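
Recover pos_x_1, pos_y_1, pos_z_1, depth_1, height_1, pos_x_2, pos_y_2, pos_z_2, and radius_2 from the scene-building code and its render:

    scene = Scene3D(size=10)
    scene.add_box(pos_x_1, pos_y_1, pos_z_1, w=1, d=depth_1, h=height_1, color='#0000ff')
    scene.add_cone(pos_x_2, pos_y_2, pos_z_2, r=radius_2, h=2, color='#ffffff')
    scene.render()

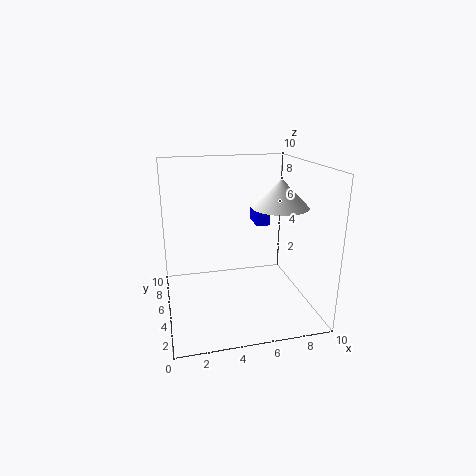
pos_x_1 = 7; pos_y_1 = 7; pos_z_1 = 5; depth_1 = 2; height_1 = 1; pos_x_2 = 8; pos_y_2 = 5; pos_z_2 = 7; radius_2 = 2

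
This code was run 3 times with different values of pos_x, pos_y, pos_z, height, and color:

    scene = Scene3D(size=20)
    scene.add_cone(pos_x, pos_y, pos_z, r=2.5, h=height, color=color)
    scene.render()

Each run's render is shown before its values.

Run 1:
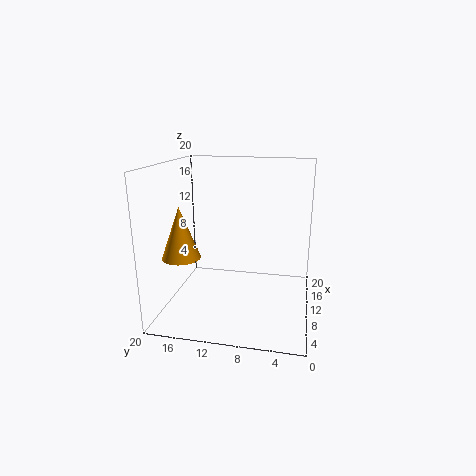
pos_x = 5.25
pos_y = 16.5
pos_z = 8.5
height = 6.75
color = 'orange'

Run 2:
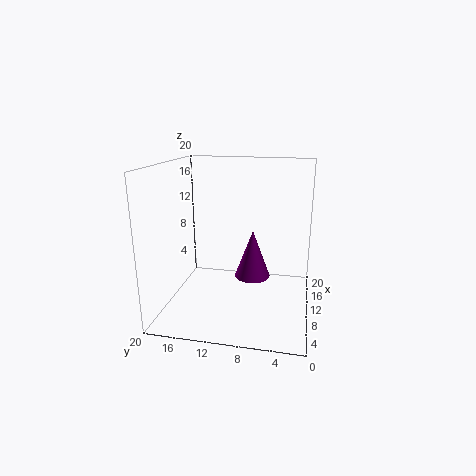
pos_x = 10.5
pos_y = 8
pos_z = 4.25
height = 6.75
color = 'purple'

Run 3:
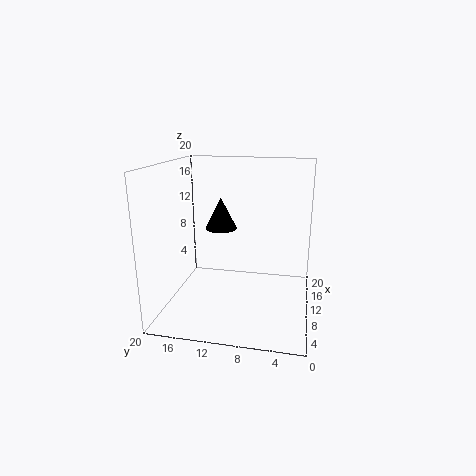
pos_x = 16
pos_y = 14
pos_z = 9.25
height = 5
color = 'black'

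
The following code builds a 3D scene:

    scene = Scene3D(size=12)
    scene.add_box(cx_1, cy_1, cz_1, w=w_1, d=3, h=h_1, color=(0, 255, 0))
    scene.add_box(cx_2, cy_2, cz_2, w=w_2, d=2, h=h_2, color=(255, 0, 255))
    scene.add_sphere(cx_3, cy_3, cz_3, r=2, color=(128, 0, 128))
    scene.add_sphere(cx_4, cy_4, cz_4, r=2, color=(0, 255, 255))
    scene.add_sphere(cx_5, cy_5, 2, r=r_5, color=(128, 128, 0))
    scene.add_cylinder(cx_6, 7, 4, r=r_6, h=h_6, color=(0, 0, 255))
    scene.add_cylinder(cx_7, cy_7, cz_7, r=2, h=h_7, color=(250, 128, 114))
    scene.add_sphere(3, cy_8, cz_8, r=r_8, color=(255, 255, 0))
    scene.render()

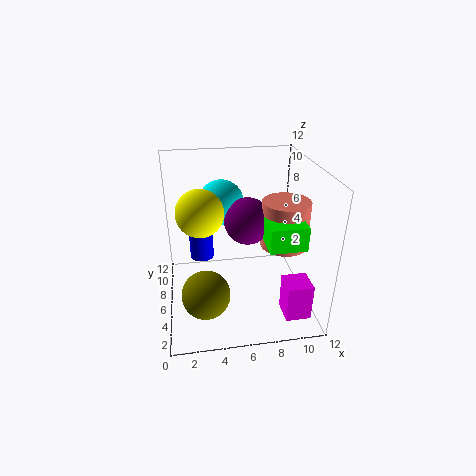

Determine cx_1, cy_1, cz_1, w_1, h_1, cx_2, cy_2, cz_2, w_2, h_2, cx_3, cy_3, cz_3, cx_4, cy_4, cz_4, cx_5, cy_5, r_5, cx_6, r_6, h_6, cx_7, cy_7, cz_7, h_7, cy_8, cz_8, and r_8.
cx_1 = 8
cy_1 = 3
cz_1 = 6
w_1 = 3
h_1 = 2
cx_2 = 9
cy_2 = 1
cz_2 = 1
w_2 = 2
h_2 = 3
cx_3 = 7
cy_3 = 7
cz_3 = 7
cx_4 = 5
cy_4 = 9
cz_4 = 8
cx_5 = 3
cy_5 = 4
r_5 = 2
cx_6 = 3
r_6 = 1
h_6 = 5
cx_7 = 10
cy_7 = 6
cz_7 = 5
h_7 = 4
cy_8 = 7
cz_8 = 8
r_8 = 2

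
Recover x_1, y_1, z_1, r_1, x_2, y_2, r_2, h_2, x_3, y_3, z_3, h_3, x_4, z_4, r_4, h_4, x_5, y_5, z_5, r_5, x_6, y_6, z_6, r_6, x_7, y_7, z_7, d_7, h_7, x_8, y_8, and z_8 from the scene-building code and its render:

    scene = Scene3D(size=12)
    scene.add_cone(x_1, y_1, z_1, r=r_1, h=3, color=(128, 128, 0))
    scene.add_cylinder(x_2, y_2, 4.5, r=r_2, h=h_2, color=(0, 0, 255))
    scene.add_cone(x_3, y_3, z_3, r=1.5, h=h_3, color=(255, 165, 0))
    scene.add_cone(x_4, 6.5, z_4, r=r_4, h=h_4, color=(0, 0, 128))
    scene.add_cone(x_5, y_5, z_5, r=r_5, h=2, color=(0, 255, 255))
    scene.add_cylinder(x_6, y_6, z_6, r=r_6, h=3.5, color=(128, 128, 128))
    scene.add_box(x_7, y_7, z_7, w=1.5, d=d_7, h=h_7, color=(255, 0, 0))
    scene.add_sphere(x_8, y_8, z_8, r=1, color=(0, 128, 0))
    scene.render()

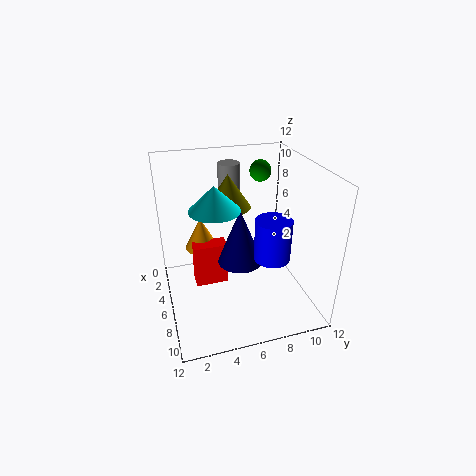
x_1 = 3; y_1 = 6; z_1 = 7.5; r_1 = 2; x_2 = 7.5; y_2 = 8.5; r_2 = 1.5; h_2 = 3.5; x_3 = 2.5; y_3 = 3.5; z_3 = 3.5; h_3 = 3; x_4 = 5; z_4 = 3; r_4 = 2; h_4 = 5; x_5 = 6.5; y_5 = 4; z_5 = 9; r_5 = 2; x_6 = 1.5; y_6 = 6.5; z_6 = 7.5; r_6 = 1; x_7 = 3; y_7 = 2.5; z_7 = 0.5; d_7 = 3; h_7 = 4; x_8 = 1.5; y_8 = 9.5; z_8 = 10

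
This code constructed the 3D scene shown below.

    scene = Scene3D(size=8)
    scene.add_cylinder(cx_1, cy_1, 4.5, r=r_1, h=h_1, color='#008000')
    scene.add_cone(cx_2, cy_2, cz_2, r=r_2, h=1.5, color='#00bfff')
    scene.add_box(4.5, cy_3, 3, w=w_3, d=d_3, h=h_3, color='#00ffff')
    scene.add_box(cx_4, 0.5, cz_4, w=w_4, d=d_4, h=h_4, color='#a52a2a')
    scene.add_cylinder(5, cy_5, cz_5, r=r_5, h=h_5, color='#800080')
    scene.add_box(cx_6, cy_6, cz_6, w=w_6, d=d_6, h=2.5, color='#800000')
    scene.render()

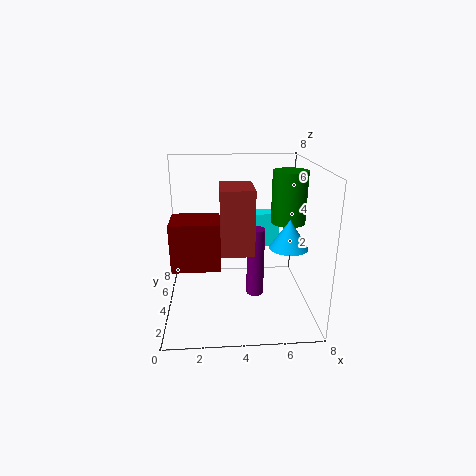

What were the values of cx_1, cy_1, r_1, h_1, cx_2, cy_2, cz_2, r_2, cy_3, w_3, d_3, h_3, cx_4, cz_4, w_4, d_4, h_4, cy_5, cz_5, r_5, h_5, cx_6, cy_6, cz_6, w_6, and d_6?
cx_1 = 7; cy_1 = 5; r_1 = 1; h_1 = 3; cx_2 = 6.5; cy_2 = 2.5; cz_2 = 4; r_2 = 1; cy_3 = 5; w_3 = 2; d_3 = 1; h_3 = 2; cx_4 = 3; cz_4 = 4.5; w_4 = 1.5; d_4 = 2; h_4 = 3; cy_5 = 4; cz_5 = 0.5; r_5 = 0.5; h_5 = 4; cx_6 = 0.5; cy_6 = 2; cz_6 = 3; w_6 = 2.5; d_6 = 2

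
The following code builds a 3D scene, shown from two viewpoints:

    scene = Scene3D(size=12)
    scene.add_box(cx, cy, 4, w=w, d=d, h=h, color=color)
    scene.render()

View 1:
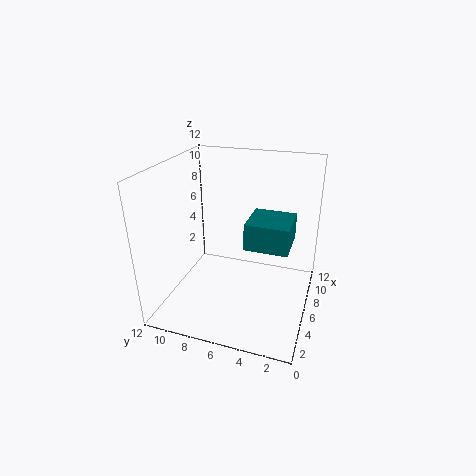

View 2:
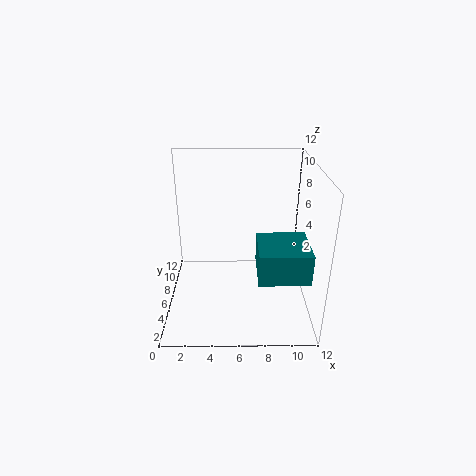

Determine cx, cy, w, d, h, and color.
cx = 7.5; cy = 2; w = 4; d = 4; h = 2.5; color = 'teal'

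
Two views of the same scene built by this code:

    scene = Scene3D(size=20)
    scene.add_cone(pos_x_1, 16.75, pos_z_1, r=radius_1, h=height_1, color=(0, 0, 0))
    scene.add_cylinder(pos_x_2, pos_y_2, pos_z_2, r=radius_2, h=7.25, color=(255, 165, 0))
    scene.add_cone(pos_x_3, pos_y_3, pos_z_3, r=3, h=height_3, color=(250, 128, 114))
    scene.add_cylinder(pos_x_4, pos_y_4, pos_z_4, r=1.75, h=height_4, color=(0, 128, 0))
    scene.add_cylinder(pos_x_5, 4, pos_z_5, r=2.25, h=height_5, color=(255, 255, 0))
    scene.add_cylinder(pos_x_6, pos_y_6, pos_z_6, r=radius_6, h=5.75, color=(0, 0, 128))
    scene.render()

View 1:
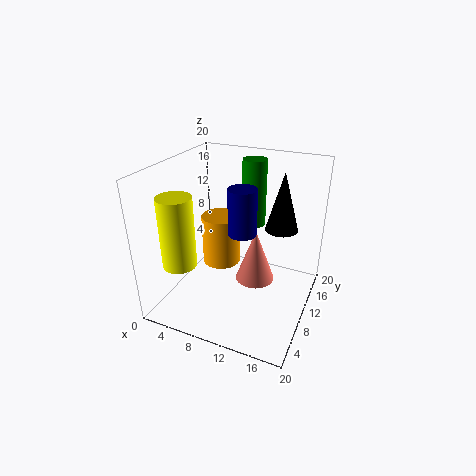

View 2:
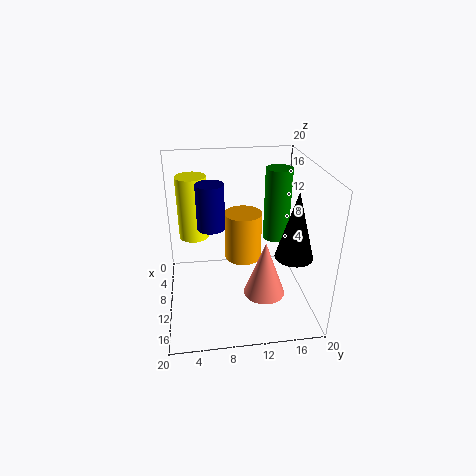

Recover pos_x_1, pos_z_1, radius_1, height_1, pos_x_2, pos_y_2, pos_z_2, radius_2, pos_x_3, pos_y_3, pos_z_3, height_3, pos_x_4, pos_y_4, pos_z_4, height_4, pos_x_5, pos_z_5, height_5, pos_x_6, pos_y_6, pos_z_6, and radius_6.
pos_x_1 = 14.25
pos_z_1 = 9
radius_1 = 2.5
height_1 = 9
pos_x_2 = 6.75
pos_y_2 = 11.25
pos_z_2 = 5
radius_2 = 2.75
pos_x_3 = 11.25
pos_y_3 = 13.75
pos_z_3 = 1.25
height_3 = 8.25
pos_x_4 = 10.25
pos_y_4 = 15.25
pos_z_4 = 10
height_4 = 9.75
pos_x_5 = 4.25
pos_z_5 = 7.75
height_5 = 9.5
pos_x_6 = 12.25
pos_y_6 = 6.25
pos_z_6 = 13
radius_6 = 1.75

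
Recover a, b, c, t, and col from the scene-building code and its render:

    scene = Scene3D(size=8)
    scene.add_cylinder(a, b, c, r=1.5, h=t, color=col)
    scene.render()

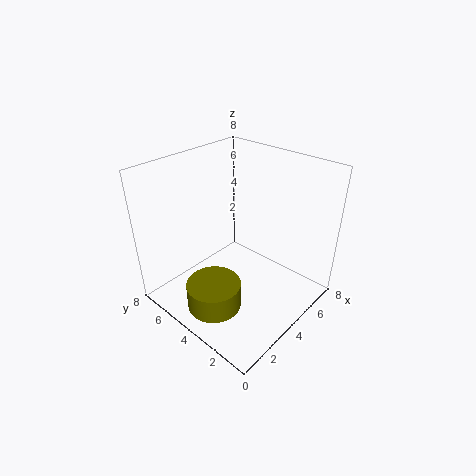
a = 2; b = 4; c = 0.5; t = 1.5; col = 'olive'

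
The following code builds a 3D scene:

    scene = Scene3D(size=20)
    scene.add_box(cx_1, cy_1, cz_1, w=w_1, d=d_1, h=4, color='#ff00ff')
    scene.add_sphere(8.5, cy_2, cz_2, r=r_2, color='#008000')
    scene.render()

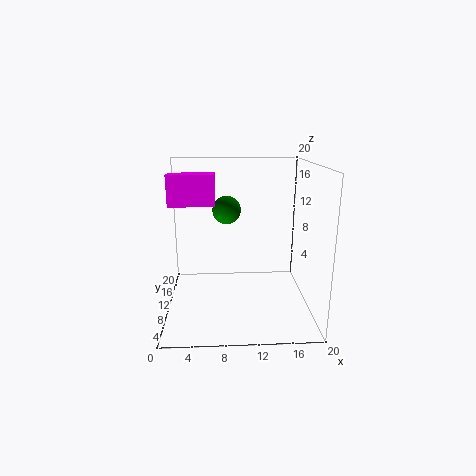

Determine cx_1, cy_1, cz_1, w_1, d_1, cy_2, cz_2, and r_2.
cx_1 = 1; cy_1 = 7.5; cz_1 = 15; w_1 = 6; d_1 = 2.5; cy_2 = 12; cz_2 = 13.5; r_2 = 2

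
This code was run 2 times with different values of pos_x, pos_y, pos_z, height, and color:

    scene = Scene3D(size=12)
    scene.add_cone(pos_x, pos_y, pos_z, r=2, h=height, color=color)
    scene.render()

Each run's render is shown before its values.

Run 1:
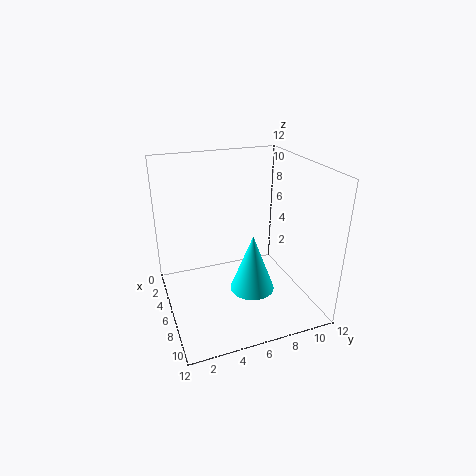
pos_x = 5.75; pos_y = 7.5; pos_z = 0.5; height = 5.25; color = 'cyan'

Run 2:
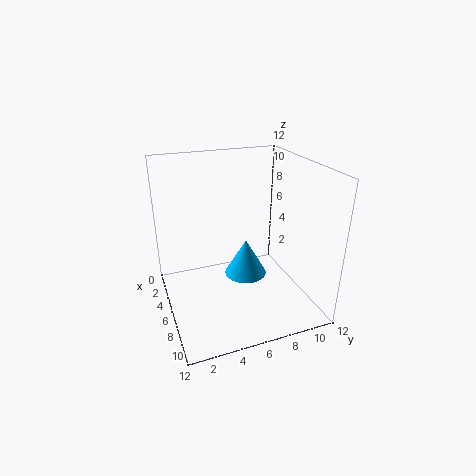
pos_x = 3.5; pos_y = 7.75; pos_z = 0.75; height = 3.5; color = 'deepskyblue'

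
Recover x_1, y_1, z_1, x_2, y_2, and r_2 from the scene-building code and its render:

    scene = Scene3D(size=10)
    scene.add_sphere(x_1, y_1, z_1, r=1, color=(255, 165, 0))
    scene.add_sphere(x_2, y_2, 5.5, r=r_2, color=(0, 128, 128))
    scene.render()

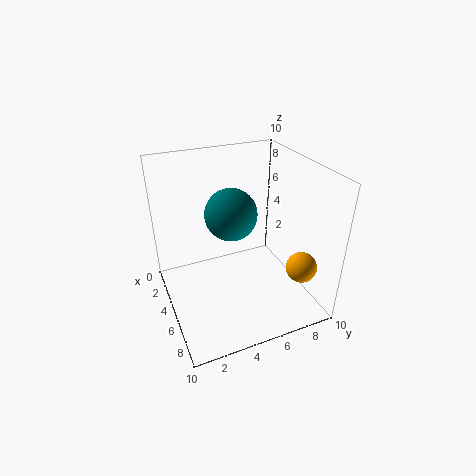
x_1 = 8.5; y_1 = 8; z_1 = 4; x_2 = 2.5; y_2 = 5.5; r_2 = 2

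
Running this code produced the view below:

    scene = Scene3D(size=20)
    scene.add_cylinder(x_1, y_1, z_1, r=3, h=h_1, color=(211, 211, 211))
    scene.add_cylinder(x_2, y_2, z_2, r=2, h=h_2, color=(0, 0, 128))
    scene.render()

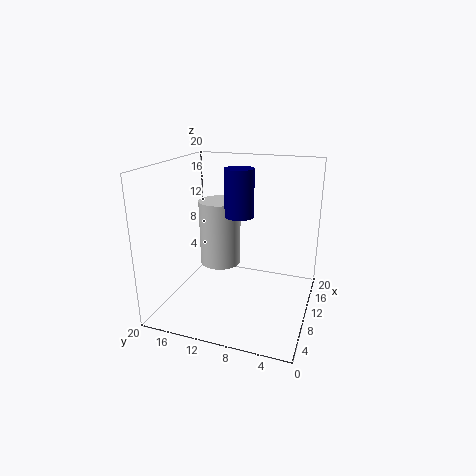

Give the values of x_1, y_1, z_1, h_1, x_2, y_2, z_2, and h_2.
x_1 = 12, y_1 = 13.5, z_1 = 5, h_1 = 9.5, x_2 = 10.5, y_2 = 10, z_2 = 13, h_2 = 6.5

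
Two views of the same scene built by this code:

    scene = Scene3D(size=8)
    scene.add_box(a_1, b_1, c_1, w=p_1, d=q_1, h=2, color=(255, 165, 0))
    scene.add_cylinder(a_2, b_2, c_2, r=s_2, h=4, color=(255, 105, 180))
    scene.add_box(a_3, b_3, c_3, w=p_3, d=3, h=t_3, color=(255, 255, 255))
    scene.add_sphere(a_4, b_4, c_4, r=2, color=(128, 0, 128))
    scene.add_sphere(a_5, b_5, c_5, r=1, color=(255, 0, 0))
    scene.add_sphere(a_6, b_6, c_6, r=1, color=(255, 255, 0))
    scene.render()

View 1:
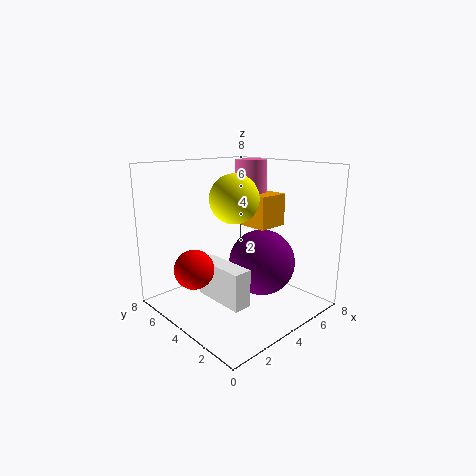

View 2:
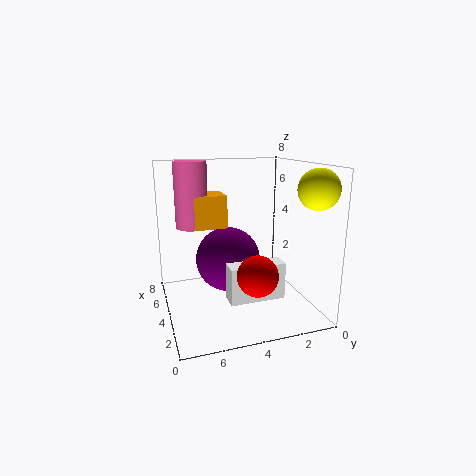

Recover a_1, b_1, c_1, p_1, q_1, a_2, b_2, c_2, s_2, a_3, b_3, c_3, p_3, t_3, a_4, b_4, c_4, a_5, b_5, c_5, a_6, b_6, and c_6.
a_1 = 6; b_1 = 4; c_1 = 4; p_1 = 2; q_1 = 2; a_2 = 7; b_2 = 6; c_2 = 4; s_2 = 1; a_3 = 2; b_3 = 2; c_3 = 1; p_3 = 1; t_3 = 2; a_4 = 6; b_4 = 4; c_4 = 2; a_5 = 1; b_5 = 4; c_5 = 3; a_6 = 1; b_6 = 1; c_6 = 7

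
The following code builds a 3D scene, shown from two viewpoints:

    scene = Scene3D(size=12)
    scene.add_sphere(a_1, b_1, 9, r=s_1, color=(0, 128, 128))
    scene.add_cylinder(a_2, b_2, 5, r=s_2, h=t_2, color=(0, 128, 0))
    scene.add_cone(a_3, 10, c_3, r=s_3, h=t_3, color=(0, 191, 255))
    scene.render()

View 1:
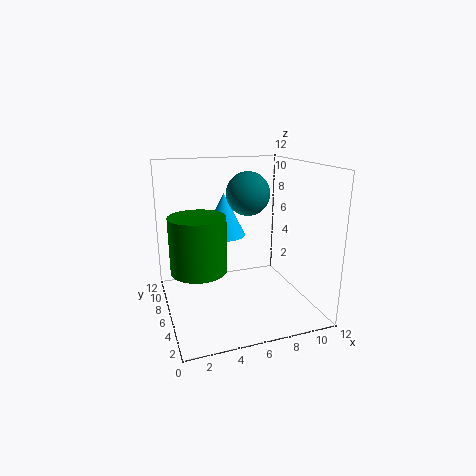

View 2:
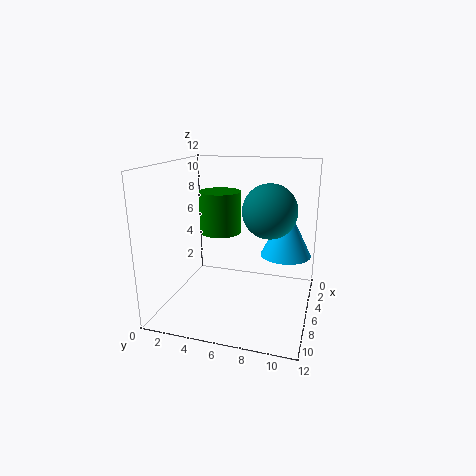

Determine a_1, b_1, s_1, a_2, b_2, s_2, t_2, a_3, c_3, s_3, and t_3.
a_1 = 8, b_1 = 9, s_1 = 2, a_2 = 2, b_2 = 3, s_2 = 2, t_2 = 4, a_3 = 6, c_3 = 5, s_3 = 2, t_3 = 4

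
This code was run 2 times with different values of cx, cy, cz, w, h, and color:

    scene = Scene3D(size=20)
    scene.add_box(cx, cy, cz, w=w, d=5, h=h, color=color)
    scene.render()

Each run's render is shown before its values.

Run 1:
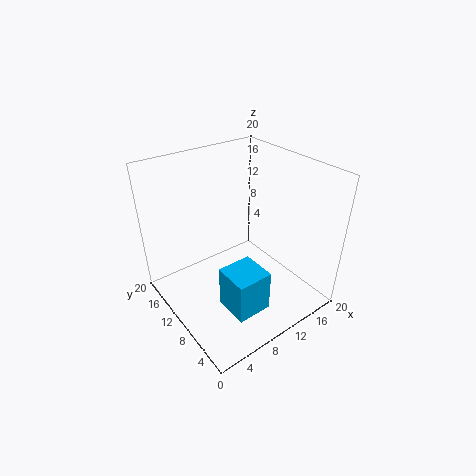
cx = 6
cy = 4
cz = 1
w = 5
h = 6
color = 'deepskyblue'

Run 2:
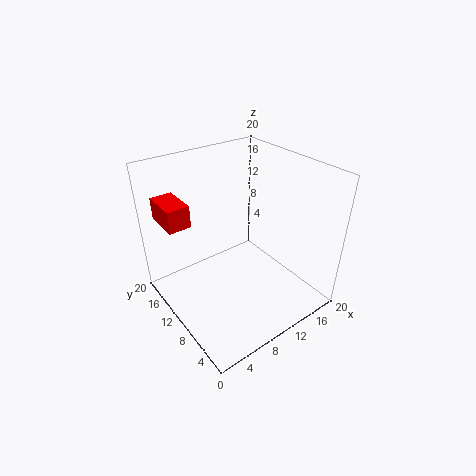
cx = 1
cy = 12
cz = 13
w = 3
h = 3
color = 'red'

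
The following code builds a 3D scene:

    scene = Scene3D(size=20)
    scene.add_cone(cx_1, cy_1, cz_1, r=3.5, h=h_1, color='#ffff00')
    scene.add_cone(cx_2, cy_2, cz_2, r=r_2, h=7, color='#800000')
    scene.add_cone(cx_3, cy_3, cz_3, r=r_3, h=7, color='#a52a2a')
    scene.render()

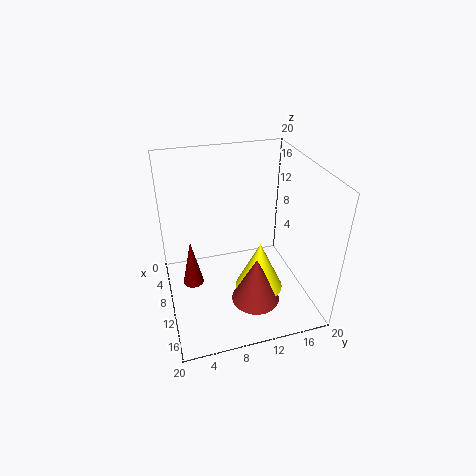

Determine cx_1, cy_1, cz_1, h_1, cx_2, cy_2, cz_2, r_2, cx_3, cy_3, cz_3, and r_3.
cx_1 = 11, cy_1 = 13, cz_1 = 1.5, h_1 = 7.5, cx_2 = 8.5, cy_2 = 3.5, cz_2 = 2.5, r_2 = 1.5, cx_3 = 12.5, cy_3 = 12, cz_3 = 0.5, r_3 = 3.5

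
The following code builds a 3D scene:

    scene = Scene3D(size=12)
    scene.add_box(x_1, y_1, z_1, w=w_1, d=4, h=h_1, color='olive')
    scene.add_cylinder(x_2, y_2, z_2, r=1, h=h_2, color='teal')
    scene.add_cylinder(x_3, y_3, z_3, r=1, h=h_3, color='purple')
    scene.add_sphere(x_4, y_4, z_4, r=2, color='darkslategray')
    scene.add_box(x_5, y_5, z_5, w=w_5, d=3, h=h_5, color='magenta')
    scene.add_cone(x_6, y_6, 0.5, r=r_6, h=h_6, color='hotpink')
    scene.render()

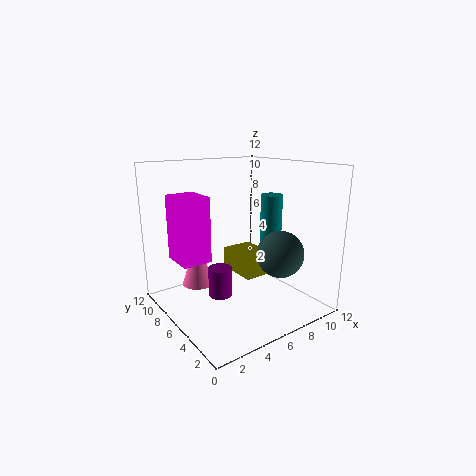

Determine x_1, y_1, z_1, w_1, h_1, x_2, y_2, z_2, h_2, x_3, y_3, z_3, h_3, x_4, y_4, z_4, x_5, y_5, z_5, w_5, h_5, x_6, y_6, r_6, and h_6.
x_1 = 7.5, y_1 = 6.5, z_1 = 1.5, w_1 = 3, h_1 = 2, x_2 = 10.5, y_2 = 7, z_2 = 4, h_2 = 5, x_3 = 4.5, y_3 = 6.5, z_3 = 1, h_3 = 2.5, x_4 = 9, y_4 = 4, z_4 = 4.5, x_5 = 1.5, y_5 = 7, z_5 = 4, w_5 = 2.5, h_5 = 5.5, x_6 = 4.5, y_6 = 10.5, r_6 = 1.5, h_6 = 4.5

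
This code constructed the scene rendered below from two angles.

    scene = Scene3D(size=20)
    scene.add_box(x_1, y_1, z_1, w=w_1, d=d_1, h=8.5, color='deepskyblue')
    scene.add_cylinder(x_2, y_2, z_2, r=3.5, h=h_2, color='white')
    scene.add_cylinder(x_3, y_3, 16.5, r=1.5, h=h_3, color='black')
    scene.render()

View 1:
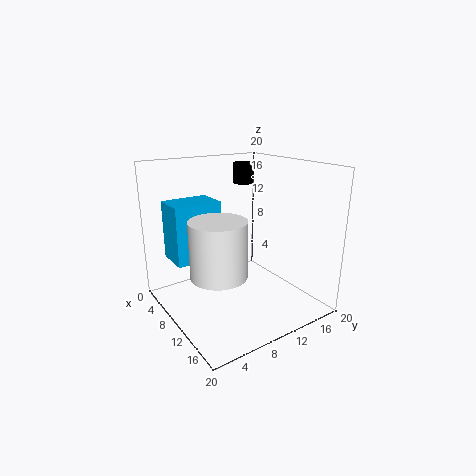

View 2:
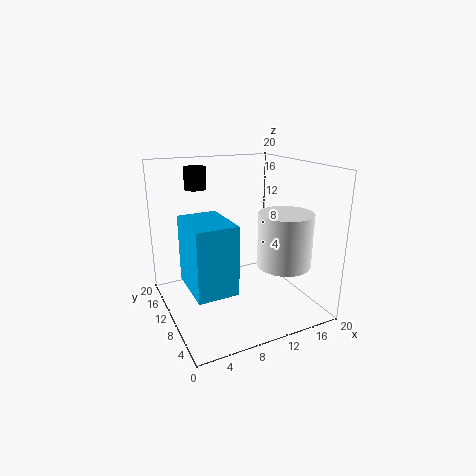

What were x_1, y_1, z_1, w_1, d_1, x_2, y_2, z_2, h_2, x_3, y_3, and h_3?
x_1 = 1.5, y_1 = 2.5, z_1 = 6, w_1 = 5, d_1 = 7, x_2 = 14, y_2 = 4.5, z_2 = 7.5, h_2 = 7, x_3 = 5.5, y_3 = 14, h_3 = 3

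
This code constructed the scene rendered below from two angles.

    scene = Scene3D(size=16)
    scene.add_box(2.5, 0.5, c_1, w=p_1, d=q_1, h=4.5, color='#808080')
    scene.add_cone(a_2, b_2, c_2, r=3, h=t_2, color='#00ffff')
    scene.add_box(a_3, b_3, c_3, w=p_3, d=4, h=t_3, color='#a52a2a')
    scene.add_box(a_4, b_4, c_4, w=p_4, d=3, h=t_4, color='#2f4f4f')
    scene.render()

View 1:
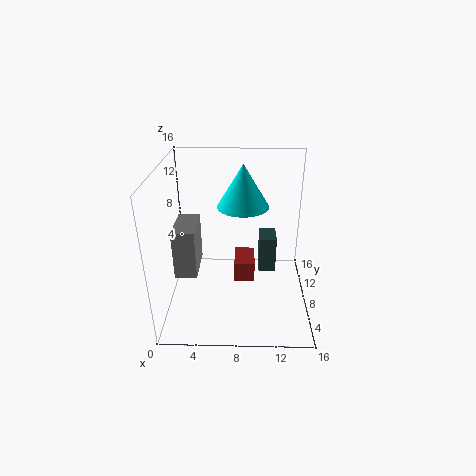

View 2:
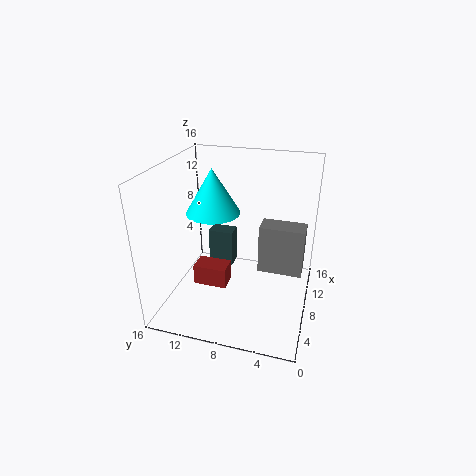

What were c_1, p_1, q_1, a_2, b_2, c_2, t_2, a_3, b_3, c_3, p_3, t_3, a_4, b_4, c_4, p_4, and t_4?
c_1 = 8, p_1 = 2, q_1 = 4, a_2 = 8.5, b_2 = 11, c_2 = 10.5, t_2 = 5, a_3 = 7.5, b_3 = 9.5, c_3 = 1, p_3 = 2.5, t_3 = 2.5, a_4 = 10.5, b_4 = 9.5, c_4 = 2.5, p_4 = 2, t_4 = 4.5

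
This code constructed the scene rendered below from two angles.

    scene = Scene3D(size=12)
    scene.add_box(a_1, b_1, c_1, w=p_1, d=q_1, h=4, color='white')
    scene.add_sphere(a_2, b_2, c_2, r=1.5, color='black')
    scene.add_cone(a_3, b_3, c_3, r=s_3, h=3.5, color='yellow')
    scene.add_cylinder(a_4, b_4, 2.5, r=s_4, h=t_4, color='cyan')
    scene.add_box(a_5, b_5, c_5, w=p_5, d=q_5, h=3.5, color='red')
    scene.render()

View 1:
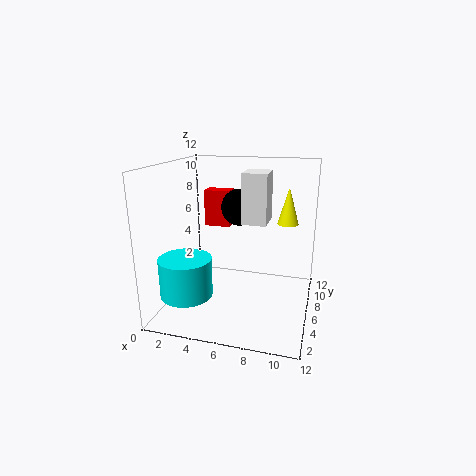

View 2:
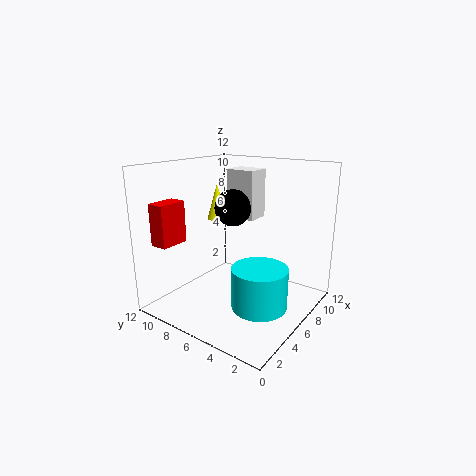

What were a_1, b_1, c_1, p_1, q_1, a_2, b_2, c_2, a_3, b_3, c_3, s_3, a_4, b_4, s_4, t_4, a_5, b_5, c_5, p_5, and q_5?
a_1 = 6.5; b_1 = 5; c_1 = 7.5; p_1 = 2; q_1 = 2.5; a_2 = 6; b_2 = 6.5; c_2 = 8.5; a_3 = 9.5; b_3 = 11; c_3 = 6; s_3 = 1; a_4 = 3; b_4 = 2; s_4 = 2; t_4 = 3; a_5 = 1.5; b_5 = 10; c_5 = 5.5; p_5 = 2.5; q_5 = 1.5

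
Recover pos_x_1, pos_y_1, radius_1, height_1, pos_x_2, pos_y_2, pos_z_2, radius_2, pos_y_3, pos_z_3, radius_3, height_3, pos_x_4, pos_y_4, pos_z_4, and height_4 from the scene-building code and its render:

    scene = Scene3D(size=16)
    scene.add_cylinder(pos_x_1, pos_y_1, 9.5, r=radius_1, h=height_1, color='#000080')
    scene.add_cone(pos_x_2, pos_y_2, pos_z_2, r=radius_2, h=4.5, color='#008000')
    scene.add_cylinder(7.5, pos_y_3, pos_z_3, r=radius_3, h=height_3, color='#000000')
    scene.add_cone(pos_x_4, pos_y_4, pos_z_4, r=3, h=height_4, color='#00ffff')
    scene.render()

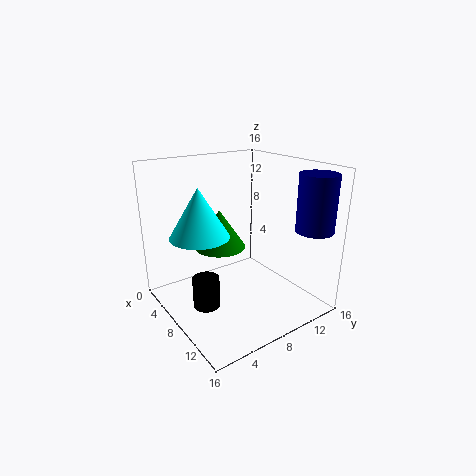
pos_x_1 = 14
pos_y_1 = 13.5
radius_1 = 2
height_1 = 6
pos_x_2 = 5
pos_y_2 = 7.5
pos_z_2 = 6
radius_2 = 3
pos_y_3 = 4
pos_z_3 = 0.5
radius_3 = 1.5
height_3 = 3.5
pos_x_4 = 8.5
pos_y_4 = 3
pos_z_4 = 9.5
height_4 = 5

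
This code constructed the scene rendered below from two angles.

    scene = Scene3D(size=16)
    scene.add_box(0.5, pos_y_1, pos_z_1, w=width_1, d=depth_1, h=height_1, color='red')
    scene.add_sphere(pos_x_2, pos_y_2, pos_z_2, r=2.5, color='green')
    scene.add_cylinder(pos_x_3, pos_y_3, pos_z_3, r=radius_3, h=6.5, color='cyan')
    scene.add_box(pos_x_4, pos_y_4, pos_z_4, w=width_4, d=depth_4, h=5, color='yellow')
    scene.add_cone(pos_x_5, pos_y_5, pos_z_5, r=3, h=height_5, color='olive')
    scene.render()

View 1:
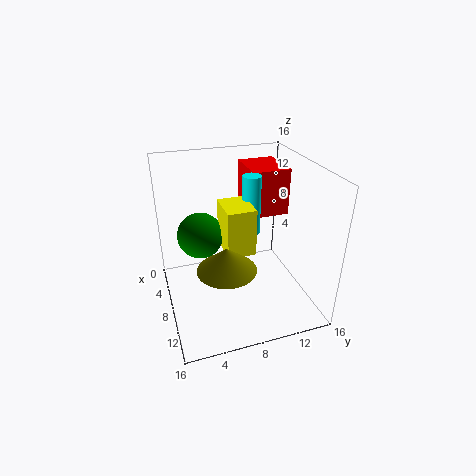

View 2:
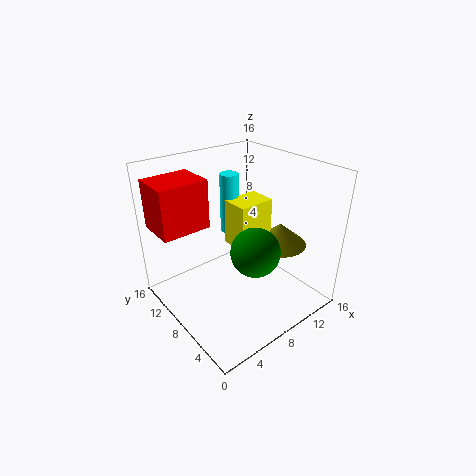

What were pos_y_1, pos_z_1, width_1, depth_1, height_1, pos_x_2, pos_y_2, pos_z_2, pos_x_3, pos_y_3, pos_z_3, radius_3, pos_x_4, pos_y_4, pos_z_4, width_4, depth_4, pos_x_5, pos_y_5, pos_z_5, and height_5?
pos_y_1 = 10.5
pos_z_1 = 9
width_1 = 5.5
depth_1 = 4.5
height_1 = 5.5
pos_x_2 = 7
pos_y_2 = 4
pos_z_2 = 8.5
pos_x_3 = 8
pos_y_3 = 9.5
pos_z_3 = 8.5
radius_3 = 1
pos_x_4 = 7
pos_y_4 = 6
pos_z_4 = 7.5
width_4 = 4
depth_4 = 3
pos_x_5 = 12
pos_y_5 = 5.5
pos_z_5 = 7
height_5 = 2.5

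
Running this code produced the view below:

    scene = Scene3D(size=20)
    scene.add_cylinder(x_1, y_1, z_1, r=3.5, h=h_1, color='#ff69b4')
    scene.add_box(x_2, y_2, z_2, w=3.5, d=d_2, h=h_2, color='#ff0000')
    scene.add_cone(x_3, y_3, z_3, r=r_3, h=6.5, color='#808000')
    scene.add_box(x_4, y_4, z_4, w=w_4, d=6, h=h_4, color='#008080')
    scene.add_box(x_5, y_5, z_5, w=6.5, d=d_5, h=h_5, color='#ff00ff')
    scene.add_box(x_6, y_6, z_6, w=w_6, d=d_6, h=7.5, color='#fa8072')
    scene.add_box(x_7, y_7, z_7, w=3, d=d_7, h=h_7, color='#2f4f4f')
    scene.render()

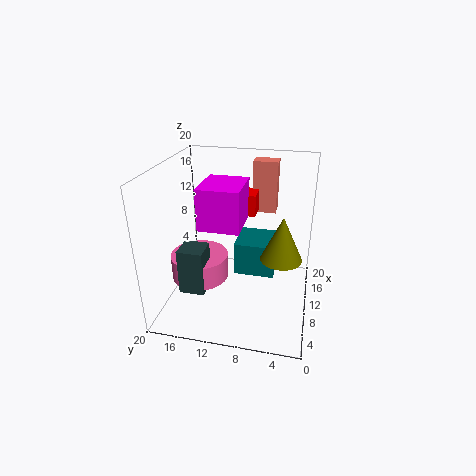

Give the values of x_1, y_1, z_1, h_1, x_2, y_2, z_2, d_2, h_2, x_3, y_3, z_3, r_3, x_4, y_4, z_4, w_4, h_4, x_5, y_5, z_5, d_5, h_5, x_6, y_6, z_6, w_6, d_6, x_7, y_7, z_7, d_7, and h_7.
x_1 = 4; y_1 = 13.5; z_1 = 7.5; h_1 = 3; x_2 = 12; y_2 = 8; z_2 = 12.5; d_2 = 2.5; h_2 = 3; x_3 = 11.5; y_3 = 4; z_3 = 6.5; r_3 = 3; x_4 = 11.5; y_4 = 5; z_4 = 3; w_4 = 6; h_4 = 5; x_5 = 6; y_5 = 9; z_5 = 12.5; d_5 = 5.5; h_5 = 5.5; x_6 = 15; y_6 = 5.5; z_6 = 12; w_6 = 2.5; d_6 = 3.5; x_7 = 0.5; y_7 = 12; z_7 = 7; d_7 = 3; h_7 = 5.5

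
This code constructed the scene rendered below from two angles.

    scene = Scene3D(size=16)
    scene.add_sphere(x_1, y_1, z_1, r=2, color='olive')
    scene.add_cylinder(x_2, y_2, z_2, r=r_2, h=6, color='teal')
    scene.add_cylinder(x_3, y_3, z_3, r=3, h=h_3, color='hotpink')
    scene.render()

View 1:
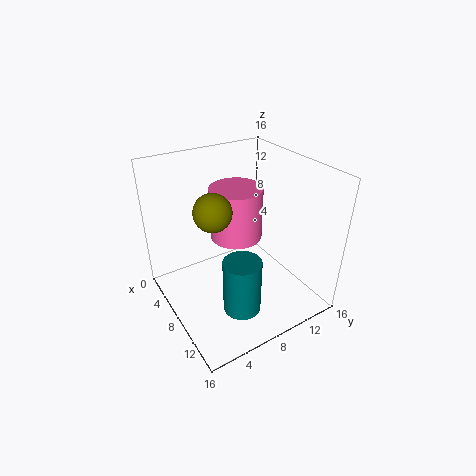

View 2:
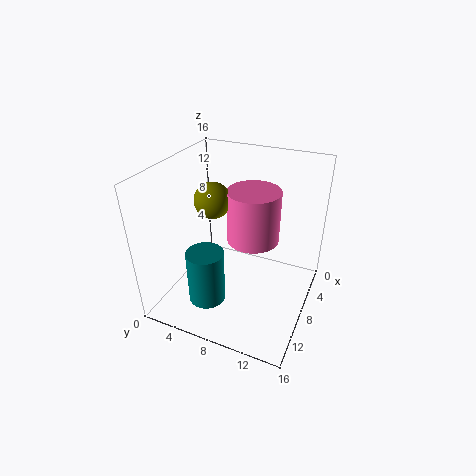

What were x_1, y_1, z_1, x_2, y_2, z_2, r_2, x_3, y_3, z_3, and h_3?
x_1 = 8; y_1 = 5; z_1 = 12; x_2 = 12; y_2 = 6; z_2 = 2; r_2 = 2; x_3 = 6; y_3 = 9; z_3 = 7; h_3 = 6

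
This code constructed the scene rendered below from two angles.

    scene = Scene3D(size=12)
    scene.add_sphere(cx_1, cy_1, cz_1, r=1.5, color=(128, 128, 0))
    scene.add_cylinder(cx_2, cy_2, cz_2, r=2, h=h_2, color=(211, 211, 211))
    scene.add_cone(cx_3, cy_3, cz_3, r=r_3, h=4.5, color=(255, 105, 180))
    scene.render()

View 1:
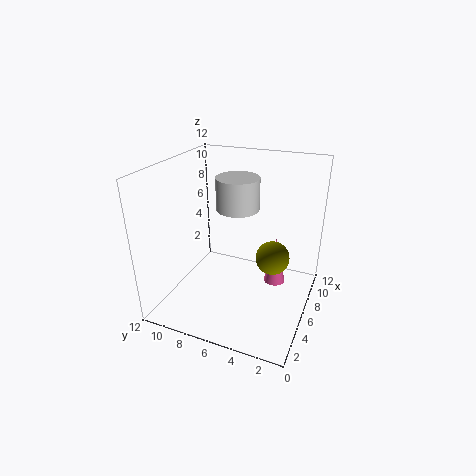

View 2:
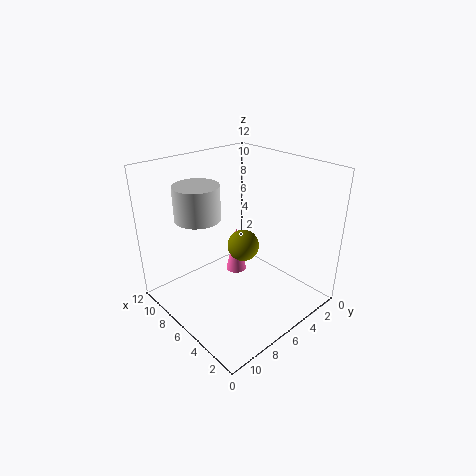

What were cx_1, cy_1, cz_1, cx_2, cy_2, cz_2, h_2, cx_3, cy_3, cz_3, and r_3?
cx_1 = 8; cy_1 = 3.5; cz_1 = 3.5; cx_2 = 9.5; cy_2 = 7.5; cz_2 = 7; h_2 = 3; cx_3 = 9; cy_3 = 3.5; cz_3 = 0.5; r_3 = 1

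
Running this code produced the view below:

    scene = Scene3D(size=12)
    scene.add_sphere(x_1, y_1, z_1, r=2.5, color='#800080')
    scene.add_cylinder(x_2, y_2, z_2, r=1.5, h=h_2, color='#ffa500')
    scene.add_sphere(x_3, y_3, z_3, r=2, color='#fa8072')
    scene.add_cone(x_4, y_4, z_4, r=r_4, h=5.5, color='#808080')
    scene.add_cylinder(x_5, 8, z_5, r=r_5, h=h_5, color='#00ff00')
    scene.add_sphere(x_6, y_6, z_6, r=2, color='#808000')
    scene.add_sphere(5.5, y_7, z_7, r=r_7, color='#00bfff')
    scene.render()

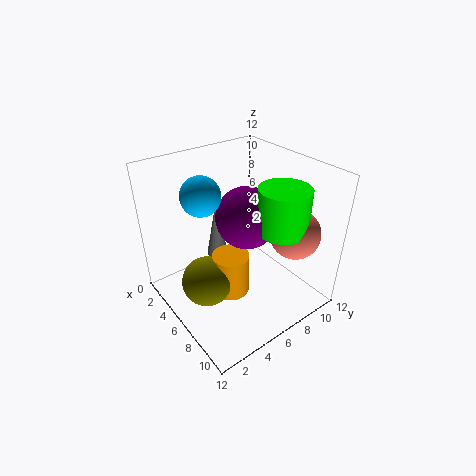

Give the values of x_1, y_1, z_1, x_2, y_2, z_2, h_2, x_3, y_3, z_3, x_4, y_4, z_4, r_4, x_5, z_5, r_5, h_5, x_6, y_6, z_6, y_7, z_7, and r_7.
x_1 = 6.5
y_1 = 6.5
z_1 = 8
x_2 = 7
y_2 = 4.5
z_2 = 2
h_2 = 3.5
x_3 = 9.5
y_3 = 9
z_3 = 7
x_4 = 2
y_4 = 6.5
z_4 = 2
r_4 = 1
x_5 = 9
z_5 = 7.5
r_5 = 2
h_5 = 3.5
x_6 = 6.5
y_6 = 2.5
z_6 = 3.5
y_7 = 3
z_7 = 10.5
r_7 = 1.5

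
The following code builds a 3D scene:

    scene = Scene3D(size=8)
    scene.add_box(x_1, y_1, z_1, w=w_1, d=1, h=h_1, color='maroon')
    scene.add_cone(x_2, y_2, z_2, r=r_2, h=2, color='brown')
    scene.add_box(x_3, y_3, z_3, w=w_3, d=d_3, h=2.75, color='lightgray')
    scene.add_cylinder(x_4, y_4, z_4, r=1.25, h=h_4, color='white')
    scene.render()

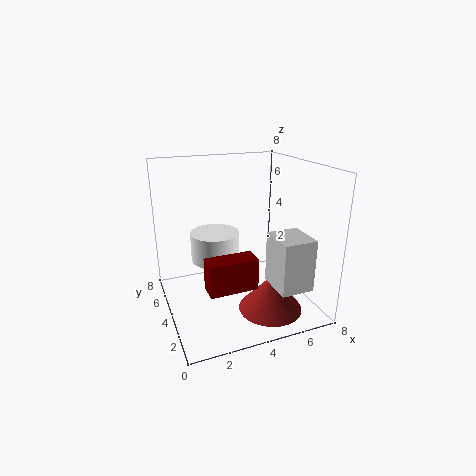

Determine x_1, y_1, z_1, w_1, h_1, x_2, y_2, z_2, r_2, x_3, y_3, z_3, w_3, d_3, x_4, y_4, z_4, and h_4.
x_1 = 1.25; y_1 = 0.25; z_1 = 3; w_1 = 2.25; h_1 = 1.5; x_2 = 5.25; y_2 = 2.25; z_2 = 0.25; r_2 = 1.75; x_3 = 5; y_3 = 0.5; z_3 = 2; w_3 = 1.75; d_3 = 2; x_4 = 2.5; y_4 = 3.5; z_4 = 3.25; h_4 = 1.5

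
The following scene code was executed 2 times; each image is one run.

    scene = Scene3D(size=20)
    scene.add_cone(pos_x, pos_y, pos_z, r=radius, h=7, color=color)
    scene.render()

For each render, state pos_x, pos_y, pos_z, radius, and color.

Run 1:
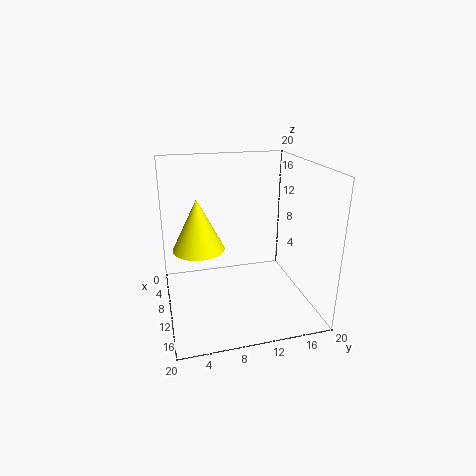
pos_x = 10
pos_y = 4.5
pos_z = 9
radius = 3.5
color = 'yellow'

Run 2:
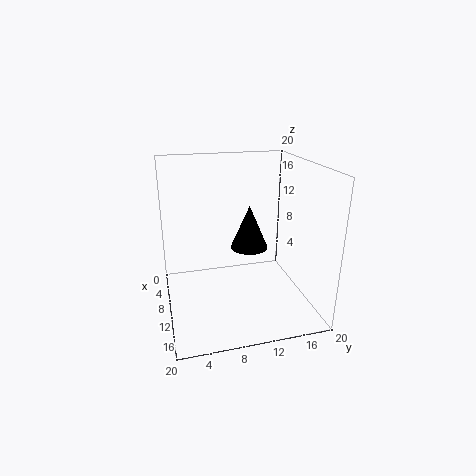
pos_x = 4
pos_y = 13.5
pos_z = 5.5
radius = 3
color = 'black'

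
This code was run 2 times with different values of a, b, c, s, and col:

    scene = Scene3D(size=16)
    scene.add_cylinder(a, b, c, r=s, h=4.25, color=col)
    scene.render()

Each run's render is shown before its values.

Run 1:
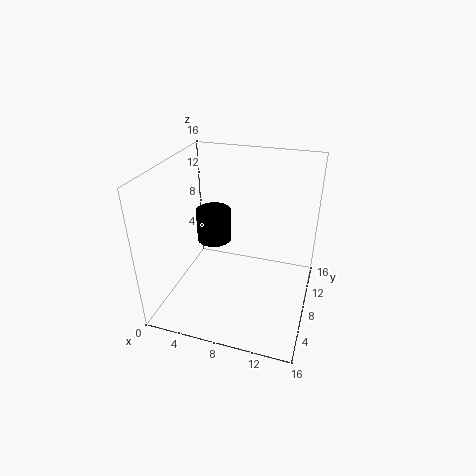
a = 3; b = 13.25; c = 4; s = 2.25; col = 'black'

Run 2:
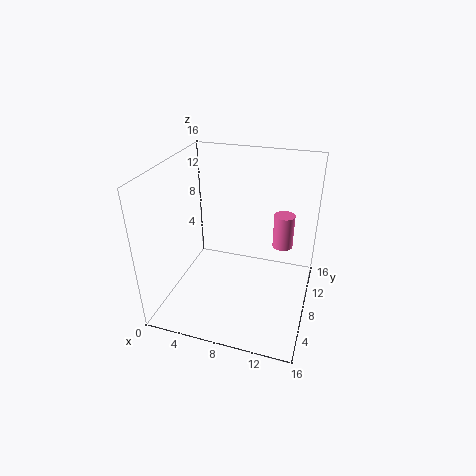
a = 12.25; b = 13; c = 4.75; s = 1.25; col = 'hotpink'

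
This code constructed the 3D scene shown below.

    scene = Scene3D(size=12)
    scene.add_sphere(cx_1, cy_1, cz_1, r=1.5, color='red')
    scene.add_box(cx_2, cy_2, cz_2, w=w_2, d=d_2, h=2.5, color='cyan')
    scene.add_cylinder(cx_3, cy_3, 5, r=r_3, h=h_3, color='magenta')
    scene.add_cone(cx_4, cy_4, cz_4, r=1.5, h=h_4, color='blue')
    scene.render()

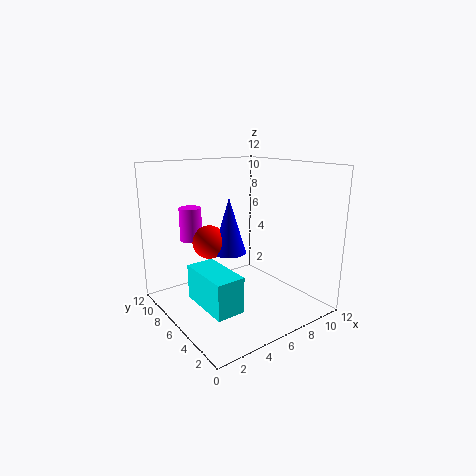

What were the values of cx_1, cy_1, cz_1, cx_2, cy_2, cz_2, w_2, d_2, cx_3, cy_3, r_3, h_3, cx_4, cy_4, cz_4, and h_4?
cx_1 = 5; cy_1 = 9; cz_1 = 5; cx_2 = 0.5; cy_2 = 0.5; cz_2 = 3; w_2 = 2; d_2 = 4; cx_3 = 4; cy_3 = 10.5; r_3 = 1; h_3 = 3; cx_4 = 6.5; cy_4 = 8; cz_4 = 4; h_4 = 5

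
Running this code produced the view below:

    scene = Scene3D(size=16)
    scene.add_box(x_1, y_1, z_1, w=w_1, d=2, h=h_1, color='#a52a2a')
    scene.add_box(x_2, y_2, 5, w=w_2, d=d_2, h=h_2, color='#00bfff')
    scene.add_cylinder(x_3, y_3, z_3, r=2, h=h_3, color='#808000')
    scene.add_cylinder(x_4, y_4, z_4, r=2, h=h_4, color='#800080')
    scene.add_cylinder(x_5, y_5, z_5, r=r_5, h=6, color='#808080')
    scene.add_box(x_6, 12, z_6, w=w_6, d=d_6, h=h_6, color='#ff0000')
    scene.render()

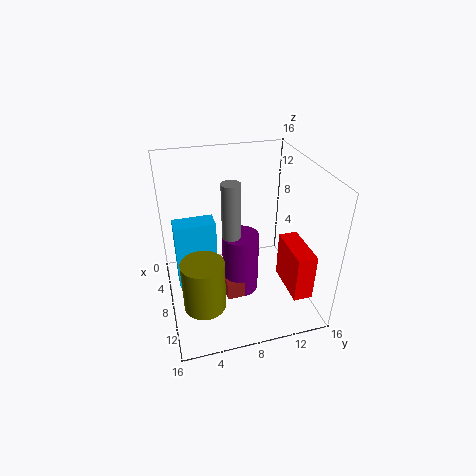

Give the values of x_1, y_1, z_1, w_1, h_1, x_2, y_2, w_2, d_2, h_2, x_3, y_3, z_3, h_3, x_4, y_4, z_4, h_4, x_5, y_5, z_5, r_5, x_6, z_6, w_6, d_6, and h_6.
x_1 = 8, y_1 = 6, z_1 = 2, w_1 = 3, h_1 = 2, x_2 = 9, y_2 = 1, w_2 = 2, d_2 = 4, h_2 = 7, x_3 = 14, y_3 = 3, z_3 = 5, h_3 = 5, x_4 = 9, y_4 = 8, z_4 = 2, h_4 = 7, x_5 = 9, y_5 = 7, z_5 = 9, r_5 = 1, x_6 = 10, z_6 = 4, w_6 = 5, d_6 = 2, h_6 = 5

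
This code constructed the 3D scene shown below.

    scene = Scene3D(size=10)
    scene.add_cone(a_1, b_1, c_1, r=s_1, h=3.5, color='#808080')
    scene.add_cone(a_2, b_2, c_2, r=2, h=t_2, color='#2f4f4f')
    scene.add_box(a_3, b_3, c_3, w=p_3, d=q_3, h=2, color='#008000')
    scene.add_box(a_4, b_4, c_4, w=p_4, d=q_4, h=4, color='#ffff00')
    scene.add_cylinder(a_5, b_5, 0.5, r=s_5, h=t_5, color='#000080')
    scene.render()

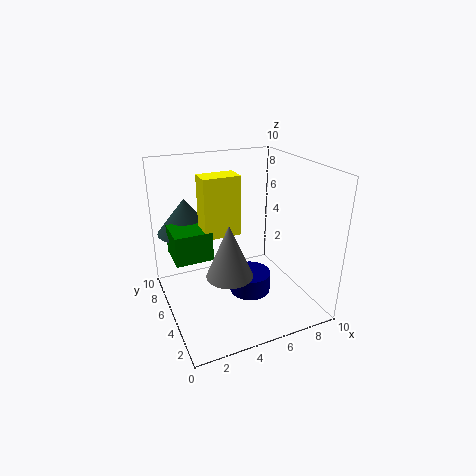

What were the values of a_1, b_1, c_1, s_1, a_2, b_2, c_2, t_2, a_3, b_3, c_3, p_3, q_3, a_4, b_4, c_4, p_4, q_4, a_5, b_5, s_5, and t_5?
a_1 = 3.5
b_1 = 3
c_1 = 3.5
s_1 = 1.5
a_2 = 2
b_2 = 7.5
c_2 = 5
t_2 = 2.5
a_3 = 0.5
b_3 = 4.5
c_3 = 4
p_3 = 2.5
q_3 = 2.5
a_4 = 2.5
b_4 = 4.5
c_4 = 5.5
p_4 = 2.5
q_4 = 1.5
a_5 = 6
b_5 = 5
s_5 = 1.5
t_5 = 1.5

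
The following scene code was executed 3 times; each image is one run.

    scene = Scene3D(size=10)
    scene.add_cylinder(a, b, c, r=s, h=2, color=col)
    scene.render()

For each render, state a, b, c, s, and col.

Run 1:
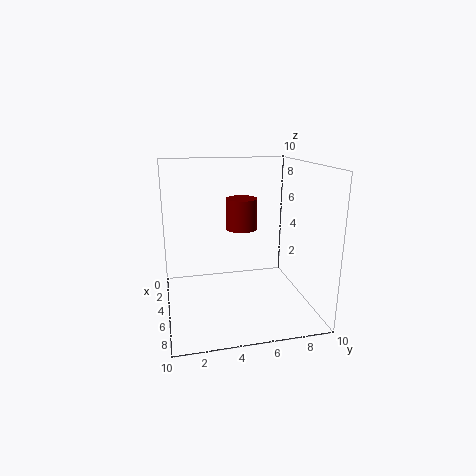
a = 6
b = 5
c = 6
s = 1
col = 'maroon'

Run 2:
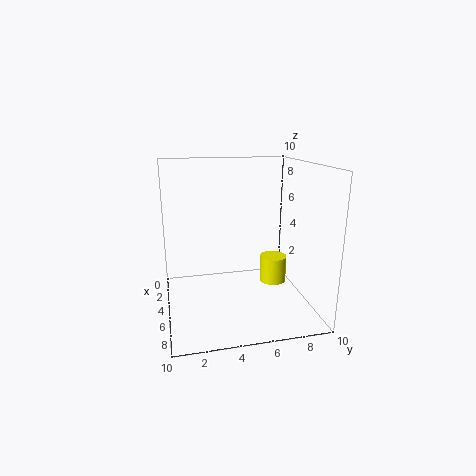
a = 4
b = 8
c = 1
s = 1
col = 'yellow'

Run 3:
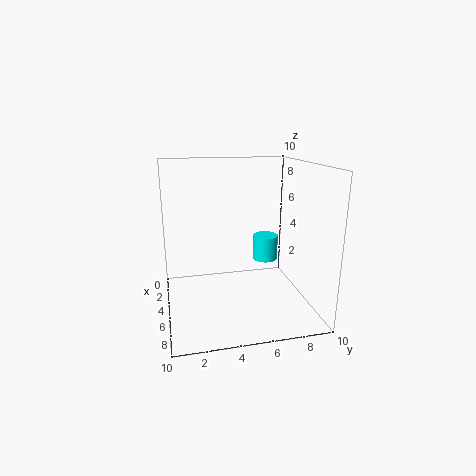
a = 2
b = 8
c = 2
s = 1
col = 'cyan'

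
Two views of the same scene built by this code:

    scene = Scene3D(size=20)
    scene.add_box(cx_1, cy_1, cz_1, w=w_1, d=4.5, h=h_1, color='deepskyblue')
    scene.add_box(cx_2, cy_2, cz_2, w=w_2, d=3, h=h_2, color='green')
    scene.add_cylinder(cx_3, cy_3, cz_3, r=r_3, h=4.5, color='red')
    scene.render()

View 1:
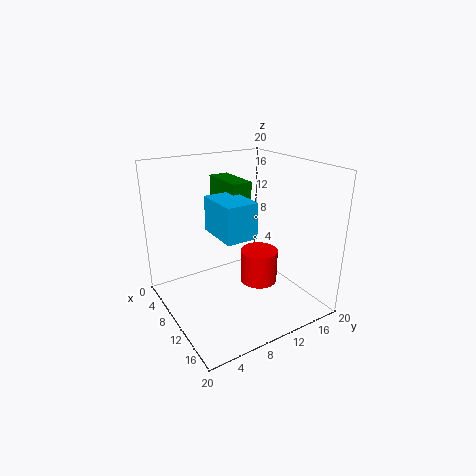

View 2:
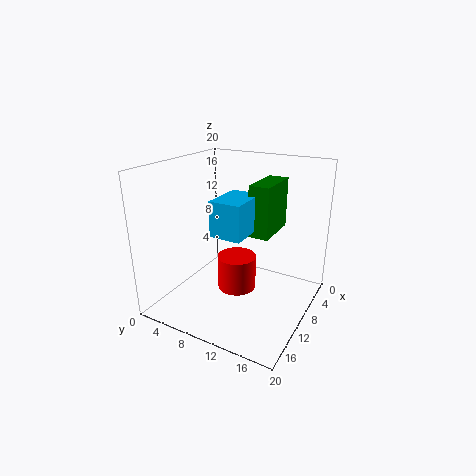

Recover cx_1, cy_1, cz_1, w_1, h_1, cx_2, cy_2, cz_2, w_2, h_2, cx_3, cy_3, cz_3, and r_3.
cx_1 = 6
cy_1 = 7
cz_1 = 10.5
w_1 = 6.5
h_1 = 5
cx_2 = 1
cy_2 = 10.5
cz_2 = 9.5
w_2 = 7
h_2 = 7.5
cx_3 = 13
cy_3 = 11.5
cz_3 = 4.5
r_3 = 2.5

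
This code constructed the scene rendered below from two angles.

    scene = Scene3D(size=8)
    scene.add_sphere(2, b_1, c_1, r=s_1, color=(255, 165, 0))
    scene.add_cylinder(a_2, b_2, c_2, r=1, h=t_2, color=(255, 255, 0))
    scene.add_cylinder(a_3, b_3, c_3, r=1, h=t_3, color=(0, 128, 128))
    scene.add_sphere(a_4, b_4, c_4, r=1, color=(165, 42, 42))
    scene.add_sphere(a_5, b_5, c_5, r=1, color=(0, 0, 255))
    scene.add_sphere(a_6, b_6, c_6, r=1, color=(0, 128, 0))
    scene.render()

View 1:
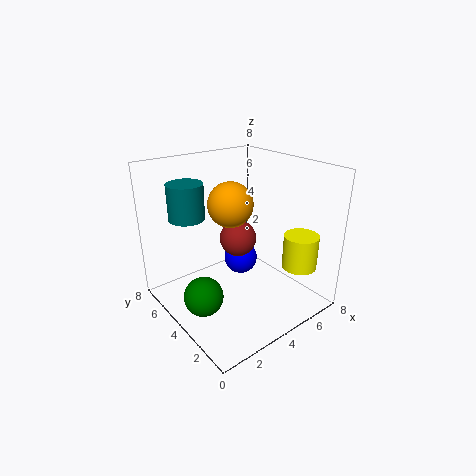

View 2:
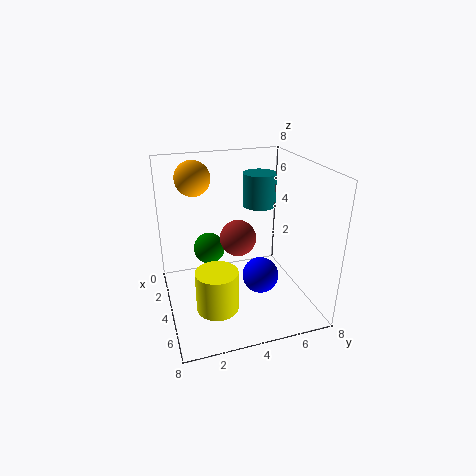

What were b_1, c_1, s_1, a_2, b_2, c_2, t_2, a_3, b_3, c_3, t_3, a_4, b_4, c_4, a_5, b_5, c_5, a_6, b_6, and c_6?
b_1 = 2
c_1 = 7
s_1 = 1
a_2 = 7
b_2 = 2
c_2 = 2
t_2 = 2
a_3 = 2
b_3 = 6
c_3 = 5
t_3 = 2
a_4 = 4
b_4 = 4
c_4 = 4
a_5 = 5
b_5 = 5
c_5 = 2
a_6 = 1
b_6 = 3
c_6 = 2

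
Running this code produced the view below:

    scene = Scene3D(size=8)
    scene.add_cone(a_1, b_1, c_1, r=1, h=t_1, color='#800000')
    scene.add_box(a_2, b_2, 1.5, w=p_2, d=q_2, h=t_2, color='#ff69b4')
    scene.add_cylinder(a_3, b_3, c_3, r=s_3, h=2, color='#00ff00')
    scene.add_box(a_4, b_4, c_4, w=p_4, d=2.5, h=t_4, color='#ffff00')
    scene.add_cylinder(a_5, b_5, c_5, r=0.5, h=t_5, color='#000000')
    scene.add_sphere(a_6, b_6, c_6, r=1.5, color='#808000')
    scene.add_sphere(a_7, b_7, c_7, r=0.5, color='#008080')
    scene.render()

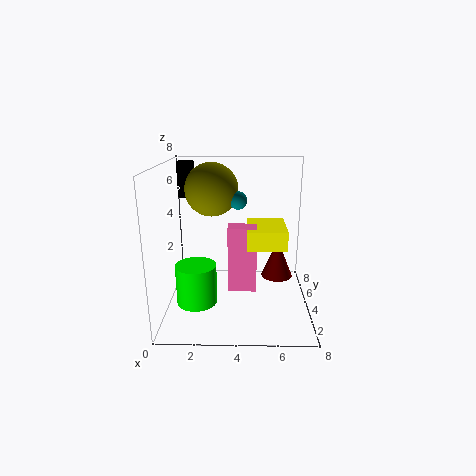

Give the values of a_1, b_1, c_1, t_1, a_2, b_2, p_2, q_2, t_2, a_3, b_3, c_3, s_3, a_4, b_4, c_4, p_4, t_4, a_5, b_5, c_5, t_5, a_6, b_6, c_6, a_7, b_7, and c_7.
a_1 = 6.5
b_1 = 6.5
c_1 = 0.5
t_1 = 2.5
a_2 = 3.5
b_2 = 2.5
p_2 = 1.5
q_2 = 1
t_2 = 3.5
a_3 = 2
b_3 = 1.5
c_3 = 1.5
s_3 = 1
a_4 = 4.5
b_4 = 2
c_4 = 4
p_4 = 2
t_4 = 1
a_5 = 1
b_5 = 5.5
c_5 = 6
t_5 = 2
a_6 = 2.5
b_6 = 5
c_6 = 6.5
a_7 = 4
b_7 = 4.5
c_7 = 6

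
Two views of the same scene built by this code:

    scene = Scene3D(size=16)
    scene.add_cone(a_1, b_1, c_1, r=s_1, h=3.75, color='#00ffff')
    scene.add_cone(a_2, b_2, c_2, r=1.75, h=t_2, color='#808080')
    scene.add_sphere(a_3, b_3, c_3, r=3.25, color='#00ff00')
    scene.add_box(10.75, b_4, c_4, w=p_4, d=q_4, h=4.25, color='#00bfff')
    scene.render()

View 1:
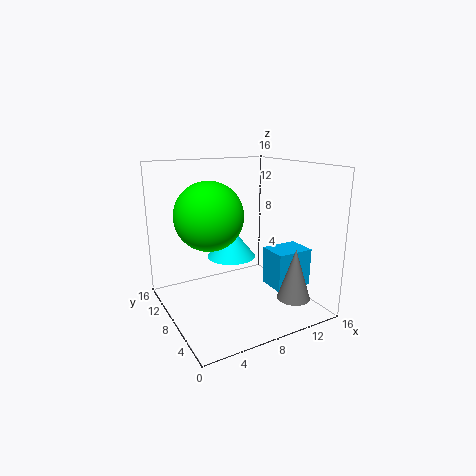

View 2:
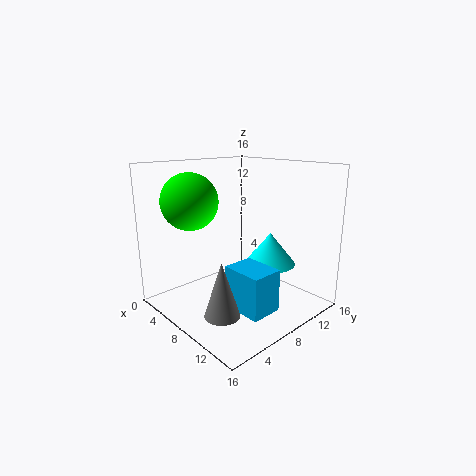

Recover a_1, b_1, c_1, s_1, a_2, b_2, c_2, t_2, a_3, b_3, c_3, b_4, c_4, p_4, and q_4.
a_1 = 9.25; b_1 = 12; c_1 = 4.25; s_1 = 3; a_2 = 11.75; b_2 = 2.5; c_2 = 2.25; t_2 = 5.5; a_3 = 3.25; b_3 = 5; c_3 = 11.75; b_4 = 3.75; c_4 = 2.5; p_4 = 4.25; q_4 = 3.25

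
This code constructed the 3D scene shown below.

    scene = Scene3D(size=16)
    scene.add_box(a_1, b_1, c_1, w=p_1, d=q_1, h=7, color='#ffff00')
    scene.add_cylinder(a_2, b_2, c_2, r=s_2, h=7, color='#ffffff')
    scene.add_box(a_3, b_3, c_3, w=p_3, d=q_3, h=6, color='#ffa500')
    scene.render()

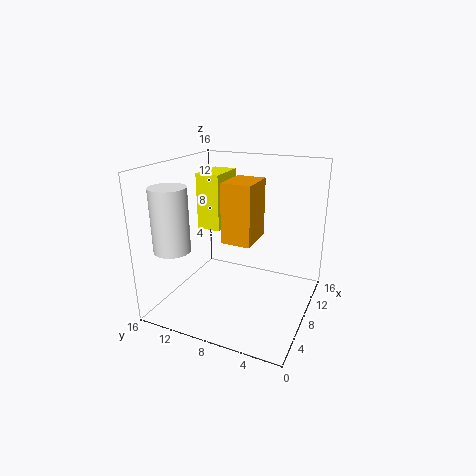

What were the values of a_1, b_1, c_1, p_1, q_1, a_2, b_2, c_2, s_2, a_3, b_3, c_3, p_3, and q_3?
a_1 = 11
b_1 = 12
c_1 = 7
p_1 = 5
q_1 = 3
a_2 = 4
b_2 = 14
c_2 = 7
s_2 = 2
a_3 = 4
b_3 = 5
c_3 = 9
p_3 = 4
q_3 = 3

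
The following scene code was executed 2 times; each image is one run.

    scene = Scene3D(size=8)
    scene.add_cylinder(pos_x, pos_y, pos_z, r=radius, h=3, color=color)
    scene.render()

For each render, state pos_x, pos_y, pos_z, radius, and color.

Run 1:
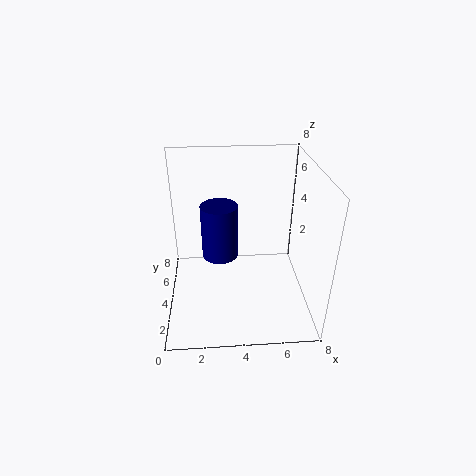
pos_x = 3; pos_y = 4; pos_z = 3; radius = 1; color = 'navy'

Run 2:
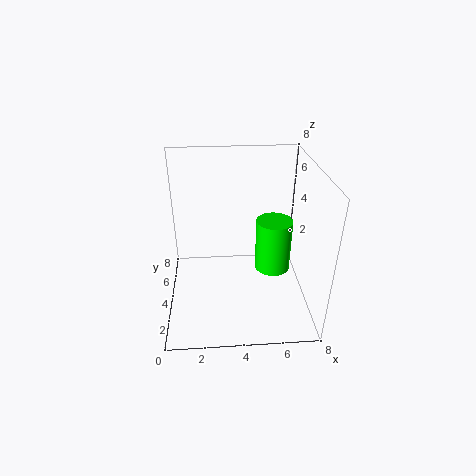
pos_x = 6; pos_y = 4; pos_z = 2; radius = 1; color = 'lime'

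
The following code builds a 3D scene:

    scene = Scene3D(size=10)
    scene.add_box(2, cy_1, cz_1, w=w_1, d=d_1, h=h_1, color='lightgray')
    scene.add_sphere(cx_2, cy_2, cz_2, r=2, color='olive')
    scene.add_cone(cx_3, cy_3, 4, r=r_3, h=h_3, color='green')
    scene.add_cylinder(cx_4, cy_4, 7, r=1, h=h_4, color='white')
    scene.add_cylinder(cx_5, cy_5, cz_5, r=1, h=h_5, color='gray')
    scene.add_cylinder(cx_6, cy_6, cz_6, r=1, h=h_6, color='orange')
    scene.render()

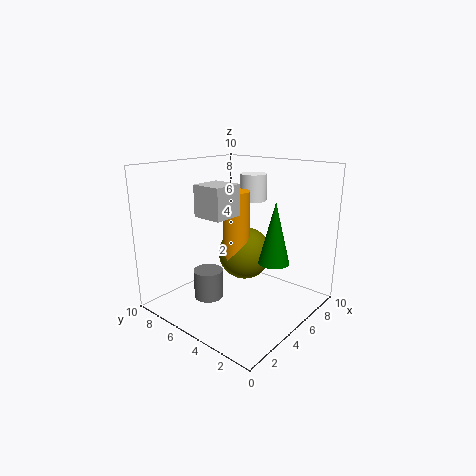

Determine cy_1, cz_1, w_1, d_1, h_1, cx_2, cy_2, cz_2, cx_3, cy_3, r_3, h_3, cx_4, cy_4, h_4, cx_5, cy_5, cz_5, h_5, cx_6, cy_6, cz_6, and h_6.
cy_1 = 4, cz_1 = 7, w_1 = 2, d_1 = 2, h_1 = 2, cx_2 = 7, cy_2 = 6, cz_2 = 3, cx_3 = 5, cy_3 = 2, r_3 = 1, h_3 = 4, cx_4 = 8, cy_4 = 6, h_4 = 2, cx_5 = 3, cy_5 = 6, cz_5 = 1, h_5 = 2, cx_6 = 6, cy_6 = 6, cz_6 = 3, h_6 = 5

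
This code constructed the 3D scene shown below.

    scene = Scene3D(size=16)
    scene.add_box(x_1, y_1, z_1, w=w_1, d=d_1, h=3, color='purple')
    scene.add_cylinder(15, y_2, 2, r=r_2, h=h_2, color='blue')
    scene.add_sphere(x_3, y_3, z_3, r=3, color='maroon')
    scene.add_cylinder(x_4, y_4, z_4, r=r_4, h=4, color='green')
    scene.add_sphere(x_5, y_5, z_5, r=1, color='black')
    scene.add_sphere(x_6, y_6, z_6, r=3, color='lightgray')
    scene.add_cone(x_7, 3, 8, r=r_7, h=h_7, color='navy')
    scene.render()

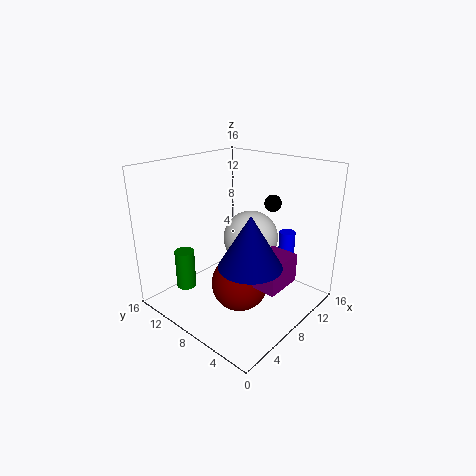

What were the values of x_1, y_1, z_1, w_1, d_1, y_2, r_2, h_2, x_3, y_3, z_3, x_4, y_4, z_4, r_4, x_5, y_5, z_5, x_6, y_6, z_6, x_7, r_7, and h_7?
x_1 = 5
y_1 = 1
z_1 = 5
w_1 = 4
d_1 = 4
y_2 = 6
r_2 = 1
h_2 = 5
x_3 = 6
y_3 = 6
z_3 = 4
x_4 = 2
y_4 = 10
z_4 = 4
r_4 = 1
x_5 = 13
y_5 = 7
z_5 = 11
x_6 = 9
y_6 = 7
z_6 = 8
x_7 = 4
r_7 = 3
h_7 = 5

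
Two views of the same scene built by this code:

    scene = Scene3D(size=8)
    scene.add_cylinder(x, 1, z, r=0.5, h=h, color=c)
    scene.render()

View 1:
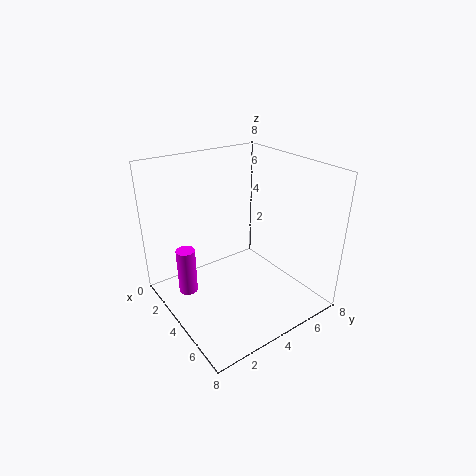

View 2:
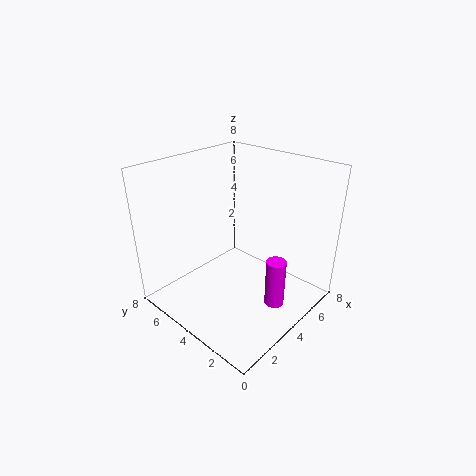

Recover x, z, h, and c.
x = 3.5, z = 1.5, h = 2.5, c = 'magenta'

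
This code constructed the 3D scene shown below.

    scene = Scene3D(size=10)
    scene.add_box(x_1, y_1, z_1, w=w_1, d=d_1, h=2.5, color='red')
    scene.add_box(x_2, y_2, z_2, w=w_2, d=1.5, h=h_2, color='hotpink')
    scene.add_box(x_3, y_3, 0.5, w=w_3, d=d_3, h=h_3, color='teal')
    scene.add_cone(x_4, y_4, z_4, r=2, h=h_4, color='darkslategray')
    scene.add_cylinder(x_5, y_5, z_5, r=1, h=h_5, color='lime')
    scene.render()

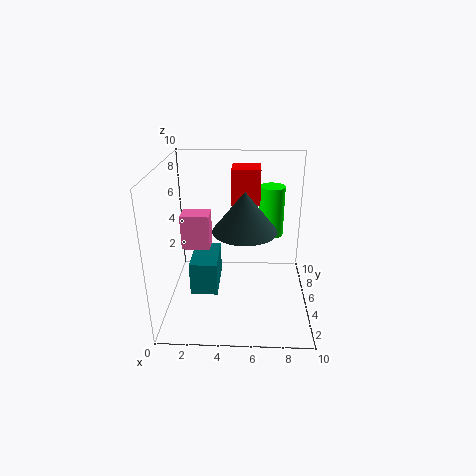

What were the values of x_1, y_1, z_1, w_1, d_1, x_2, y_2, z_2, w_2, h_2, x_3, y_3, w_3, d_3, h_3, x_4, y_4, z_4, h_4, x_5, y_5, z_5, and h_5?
x_1 = 4.5
y_1 = 6
z_1 = 7
w_1 = 2
d_1 = 2
x_2 = 1
y_2 = 5
z_2 = 4
w_2 = 2
h_2 = 2.5
x_3 = 1.5
y_3 = 4.5
w_3 = 2
d_3 = 3.5
h_3 = 2.5
x_4 = 5.5
y_4 = 3
z_4 = 6.5
h_4 = 2.5
x_5 = 7.5
y_5 = 9
z_5 = 3.5
h_5 = 4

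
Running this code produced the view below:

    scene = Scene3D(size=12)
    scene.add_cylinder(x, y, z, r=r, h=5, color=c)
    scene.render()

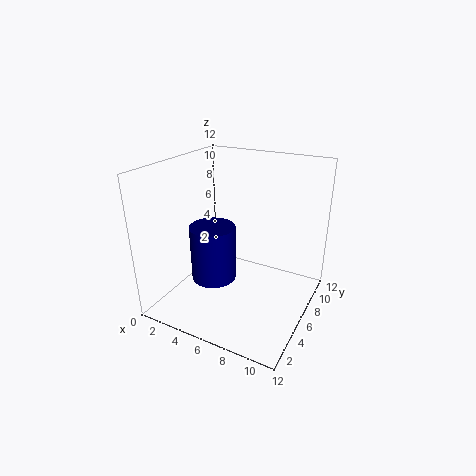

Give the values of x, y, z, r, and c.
x = 3.5, y = 6, z = 1.5, r = 2, c = 'navy'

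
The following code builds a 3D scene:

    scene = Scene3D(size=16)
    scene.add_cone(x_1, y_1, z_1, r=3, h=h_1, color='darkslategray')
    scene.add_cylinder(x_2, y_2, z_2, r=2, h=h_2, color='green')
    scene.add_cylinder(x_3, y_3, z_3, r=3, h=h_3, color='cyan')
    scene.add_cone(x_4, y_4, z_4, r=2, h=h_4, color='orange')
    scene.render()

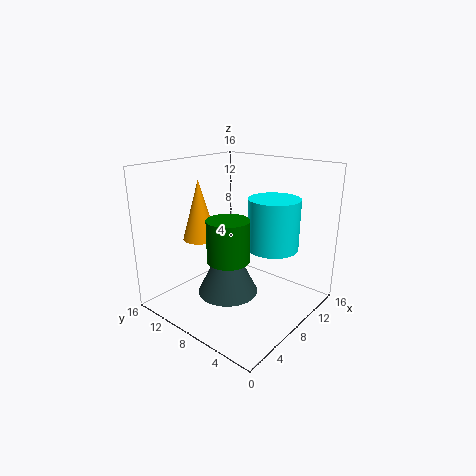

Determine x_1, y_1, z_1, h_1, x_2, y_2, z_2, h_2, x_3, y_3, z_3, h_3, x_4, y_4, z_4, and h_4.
x_1 = 4; y_1 = 6; z_1 = 4; h_1 = 6; x_2 = 3; y_2 = 5; z_2 = 8; h_2 = 4; x_3 = 12; y_3 = 6; z_3 = 6; h_3 = 6; x_4 = 7; y_4 = 13; z_4 = 7; h_4 = 7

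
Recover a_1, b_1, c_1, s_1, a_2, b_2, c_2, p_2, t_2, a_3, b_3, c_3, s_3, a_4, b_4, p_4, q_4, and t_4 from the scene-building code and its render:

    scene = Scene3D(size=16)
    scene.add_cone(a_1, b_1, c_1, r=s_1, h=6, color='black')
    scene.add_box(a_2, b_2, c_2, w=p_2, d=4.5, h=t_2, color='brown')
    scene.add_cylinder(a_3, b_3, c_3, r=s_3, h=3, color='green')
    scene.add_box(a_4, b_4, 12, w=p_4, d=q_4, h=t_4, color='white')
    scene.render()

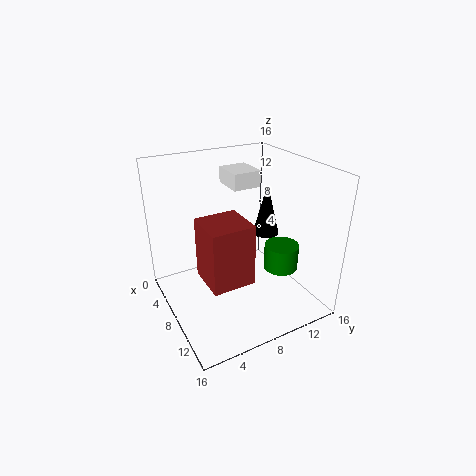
a_1 = 7.5
b_1 = 12
c_1 = 7.5
s_1 = 1.5
a_2 = 8
b_2 = 3
c_2 = 5
p_2 = 4.5
t_2 = 6.5
a_3 = 9.5
b_3 = 13
c_3 = 3.5
s_3 = 2
a_4 = 0.5
b_4 = 9.5
p_4 = 4
q_4 = 3.5
t_4 = 2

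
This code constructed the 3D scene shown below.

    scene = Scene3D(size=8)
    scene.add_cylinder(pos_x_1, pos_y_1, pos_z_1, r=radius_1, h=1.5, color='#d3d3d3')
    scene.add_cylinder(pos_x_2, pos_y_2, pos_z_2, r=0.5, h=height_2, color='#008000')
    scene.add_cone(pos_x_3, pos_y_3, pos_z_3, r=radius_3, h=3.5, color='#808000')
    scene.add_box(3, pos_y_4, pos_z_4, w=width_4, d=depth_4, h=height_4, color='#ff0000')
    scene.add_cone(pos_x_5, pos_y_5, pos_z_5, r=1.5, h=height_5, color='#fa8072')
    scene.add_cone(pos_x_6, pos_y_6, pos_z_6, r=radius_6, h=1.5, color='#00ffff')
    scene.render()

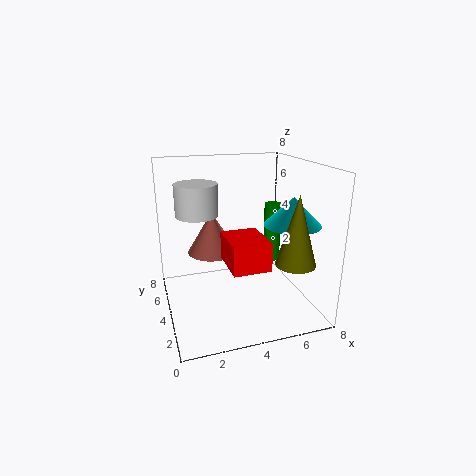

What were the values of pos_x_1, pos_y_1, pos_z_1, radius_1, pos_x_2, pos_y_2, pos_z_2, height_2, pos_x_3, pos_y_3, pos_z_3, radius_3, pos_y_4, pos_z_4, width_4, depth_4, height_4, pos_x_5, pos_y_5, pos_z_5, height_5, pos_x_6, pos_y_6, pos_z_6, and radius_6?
pos_x_1 = 1.5
pos_y_1 = 2.5
pos_z_1 = 6
radius_1 = 1
pos_x_2 = 6.5
pos_y_2 = 5
pos_z_2 = 2
height_2 = 3.5
pos_x_3 = 6
pos_y_3 = 1
pos_z_3 = 3.5
radius_3 = 1
pos_y_4 = 1.5
pos_z_4 = 3
width_4 = 2
depth_4 = 2.5
height_4 = 1.5
pos_x_5 = 3
pos_y_5 = 6
pos_z_5 = 2.5
height_5 = 2.5
pos_x_6 = 6.5
pos_y_6 = 2.5
pos_z_6 = 5
radius_6 = 1.5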